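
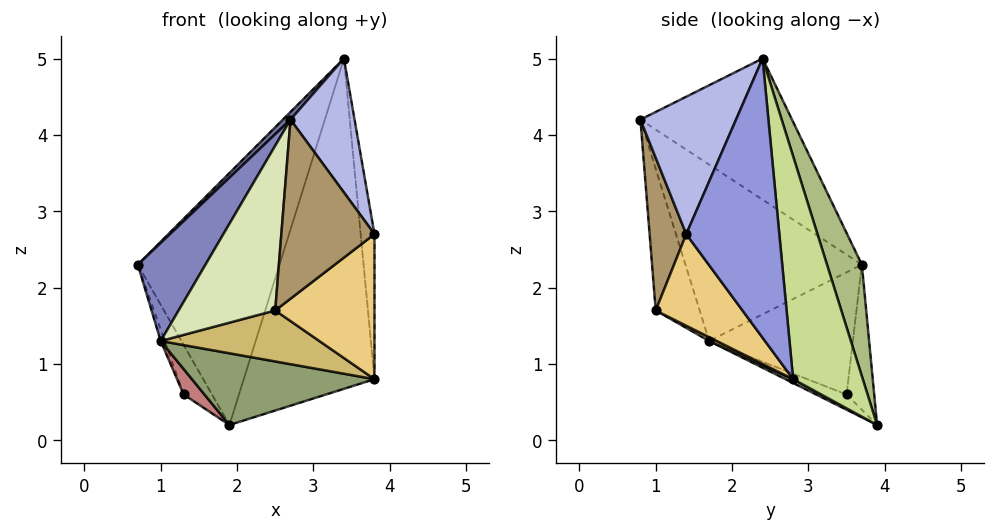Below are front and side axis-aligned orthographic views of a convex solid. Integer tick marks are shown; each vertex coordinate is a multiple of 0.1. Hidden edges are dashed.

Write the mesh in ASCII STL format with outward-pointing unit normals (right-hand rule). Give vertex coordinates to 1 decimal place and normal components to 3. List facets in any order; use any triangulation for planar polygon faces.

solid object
 facet normal -0.715 -0.036 0.698
  outer loop
   vertex 3.4 2.4 5.0
   vertex 0.7 3.7 2.3
   vertex 2.7 0.8 4.2
  endloop
 endfacet
 facet normal -0.856 -0.328 0.400
  outer loop
   vertex 1.0 1.7 1.3
   vertex 2.7 0.8 4.2
   vertex 0.7 3.7 2.3
  endloop
 endfacet
 facet normal 0.983 0.146 0.108
  outer loop
   vertex 3.8 1.4 2.7
   vertex 3.8 2.8 0.8
   vertex 3.4 2.4 5.0
  endloop
 endfacet
 facet normal 0.775 -0.519 0.361
  outer loop
   vertex 3.8 1.4 2.7
   vertex 3.4 2.4 5.0
   vertex 2.7 0.8 4.2
  endloop
 endfacet
 facet normal 0.019 -0.453 -0.891
  outer loop
   vertex 1.9 3.9 0.2
   vertex 3.8 2.8 0.8
   vertex 1.0 1.7 1.3
  endloop
 endfacet
 facet normal 0.233 0.947 0.223
  outer loop
   vertex 1.9 3.9 0.2
   vertex 0.7 3.7 2.3
   vertex 3.4 2.4 5.0
  endloop
 endfacet
 facet normal 0.466 0.875 0.128
  outer loop
   vertex 1.9 3.9 0.2
   vertex 3.4 2.4 5.0
   vertex 3.8 2.8 0.8
  endloop
 endfacet
 facet normal -0.414 -0.909 -0.040
  outer loop
   vertex 2.5 1.0 1.7
   vertex 2.7 0.8 4.2
   vertex 1.0 1.7 1.3
  endloop
 endfacet
 facet normal 0.364 -0.926 -0.103
  outer loop
   vertex 2.5 1.0 1.7
   vertex 3.8 1.4 2.7
   vertex 2.7 0.8 4.2
  endloop
 endfacet
 facet normal 0.022 -0.460 -0.888
  outer loop
   vertex 2.5 1.0 1.7
   vertex 1.0 1.7 1.3
   vertex 3.8 2.8 0.8
  endloop
 endfacet
 facet normal 0.576 -0.658 -0.485
  outer loop
   vertex 2.5 1.0 1.7
   vertex 3.8 2.8 0.8
   vertex 3.8 1.4 2.7
  endloop
 endfacet
 facet normal -0.942 0.026 -0.335
  outer loop
   vertex 1.3 3.5 0.6
   vertex 1.0 1.7 1.3
   vertex 0.7 3.7 2.3
  endloop
 endfacet
 facet normal -0.663 0.680 -0.314
  outer loop
   vertex 1.3 3.5 0.6
   vertex 0.7 3.7 2.3
   vertex 1.9 3.9 0.2
  endloop
 endfacet
 facet normal -0.401 -0.273 -0.874
  outer loop
   vertex 1.3 3.5 0.6
   vertex 1.9 3.9 0.2
   vertex 1.0 1.7 1.3
  endloop
 endfacet
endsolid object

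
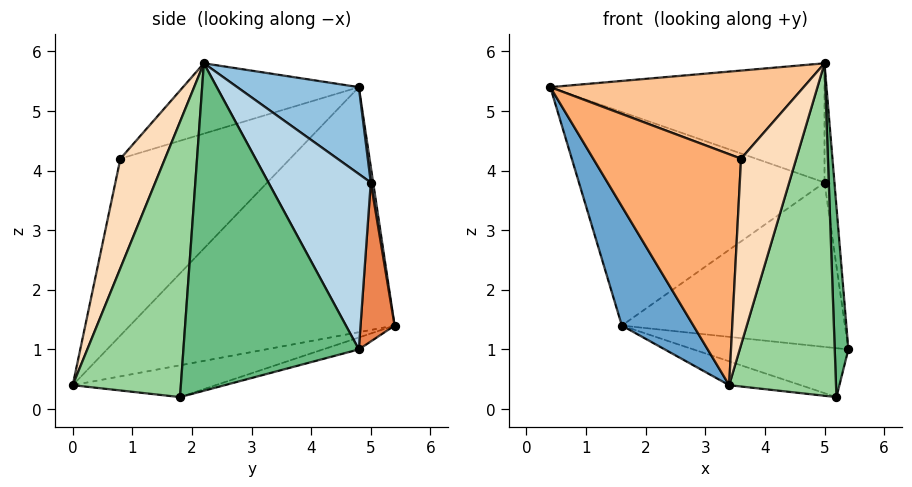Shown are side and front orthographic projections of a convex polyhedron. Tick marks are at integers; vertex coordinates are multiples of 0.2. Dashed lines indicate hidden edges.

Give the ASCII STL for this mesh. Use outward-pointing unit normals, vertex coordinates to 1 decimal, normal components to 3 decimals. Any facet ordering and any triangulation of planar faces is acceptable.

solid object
 facet normal -0.917 -0.248 -0.312
  outer loop
   vertex 1.6 5.4 1.4
   vertex 3.4 0.0 0.4
   vertex 0.4 4.8 5.4
  endloop
 endfacet
 facet normal 0.250 0.563 0.788
  outer loop
   vertex 5.0 5.0 3.8
   vertex 0.4 4.8 5.4
   vertex 5.0 2.2 5.8
  endloop
 endfacet
 facet normal 0.986 0.096 0.134
  outer loop
   vertex 5.0 5.0 3.8
   vertex 5.0 2.2 5.8
   vertex 5.4 4.8 1.0
  endloop
 endfacet
 facet normal 0.010 0.988 0.151
  outer loop
   vertex 5.0 5.0 3.8
   vertex 1.6 5.4 1.4
   vertex 0.4 4.8 5.4
  endloop
 endfacet
 facet normal 0.151 0.987 -0.049
  outer loop
   vertex 5.0 5.0 3.8
   vertex 5.4 4.8 1.0
   vertex 1.6 5.4 1.4
  endloop
 endfacet
 facet normal -0.742 -0.647 0.175
  outer loop
   vertex 3.6 0.8 4.2
   vertex 0.4 4.8 5.4
   vertex 3.4 0.0 0.4
  endloop
 endfacet
 facet normal -0.362 -0.521 0.773
  outer loop
   vertex 3.6 0.8 4.2
   vertex 5.0 2.2 5.8
   vertex 0.4 4.8 5.4
  endloop
 endfacet
 facet normal 0.623 -0.771 0.130
  outer loop
   vertex 3.6 0.8 4.2
   vertex 3.4 0.0 0.4
   vertex 5.0 2.2 5.8
  endloop
 endfacet
 facet normal 0.996 -0.077 0.041
  outer loop
   vertex 5.2 1.8 0.2
   vertex 5.4 4.8 1.0
   vertex 5.0 2.2 5.8
  endloop
 endfacet
 facet normal 0.709 -0.701 0.075
  outer loop
   vertex 5.2 1.8 0.2
   vertex 5.0 2.2 5.8
   vertex 3.4 0.0 0.4
  endloop
 endfacet
 facet normal -0.060 0.261 -0.963
  outer loop
   vertex 5.2 1.8 0.2
   vertex 1.6 5.4 1.4
   vertex 5.4 4.8 1.0
  endloop
 endfacet
 facet normal -0.216 0.108 -0.970
  outer loop
   vertex 5.2 1.8 0.2
   vertex 3.4 0.0 0.4
   vertex 1.6 5.4 1.4
  endloop
 endfacet
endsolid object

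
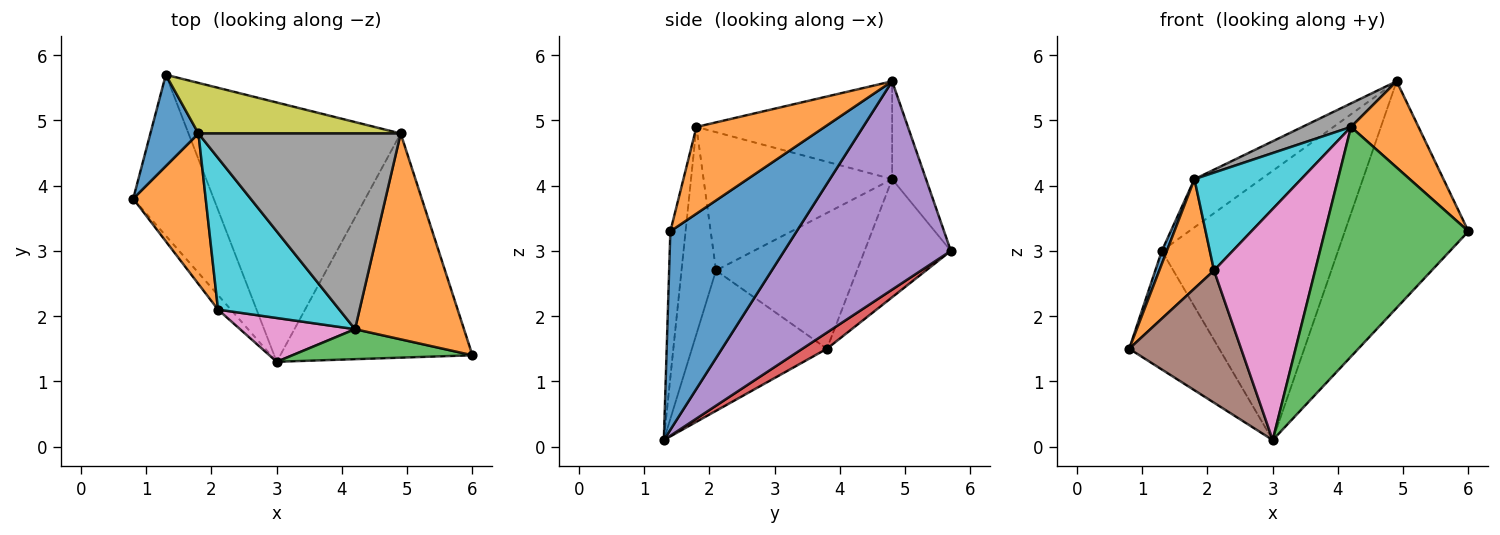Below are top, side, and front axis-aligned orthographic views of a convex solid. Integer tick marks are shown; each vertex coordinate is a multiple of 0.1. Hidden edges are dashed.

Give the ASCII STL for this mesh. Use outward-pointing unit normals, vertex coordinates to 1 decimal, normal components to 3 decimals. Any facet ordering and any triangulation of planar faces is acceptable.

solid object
 facet normal 0.588 0.575 -0.569
  outer loop
   vertex 3.0 1.3 0.1
   vertex 4.9 4.8 5.6
   vertex 6.0 1.4 3.3
  endloop
 endfacet
 facet normal 0.592 -0.312 0.744
  outer loop
   vertex 4.2 1.8 4.9
   vertex 6.0 1.4 3.3
   vertex 4.9 4.8 5.6
  endloop
 endfacet
 facet normal -0.105 -0.986 0.129
  outer loop
   vertex 4.2 1.8 4.9
   vertex 3.0 1.3 0.1
   vertex 6.0 1.4 3.3
  endloop
 endfacet
 facet normal 0.160 0.586 -0.795
  outer loop
   vertex 1.3 5.7 3.0
   vertex 3.0 1.3 0.1
   vertex 0.8 3.8 1.5
  endloop
 endfacet
 facet normal 0.563 0.595 -0.573
  outer loop
   vertex 1.3 5.7 3.0
   vertex 4.9 4.8 5.6
   vertex 3.0 1.3 0.1
  endloop
 endfacet
 facet normal -0.768 -0.637 -0.070
  outer loop
   vertex 2.1 2.1 2.7
   vertex 0.8 3.8 1.5
   vertex 3.0 1.3 0.1
  endloop
 endfacet
 facet normal -0.318 -0.932 0.177
  outer loop
   vertex 2.1 2.1 2.7
   vertex 3.0 1.3 0.1
   vertex 4.2 1.8 4.9
  endloop
 endfacet
 facet normal -0.433 -0.108 0.895
  outer loop
   vertex 1.8 4.8 4.1
   vertex 4.2 1.8 4.9
   vertex 4.9 4.8 5.6
  endloop
 endfacet
 facet normal -0.331 0.651 0.683
  outer loop
   vertex 1.8 4.8 4.1
   vertex 4.9 4.8 5.6
   vertex 1.3 5.7 3.0
  endloop
 endfacet
 facet normal -0.692 -0.392 0.607
  outer loop
   vertex 1.8 4.8 4.1
   vertex 2.1 2.1 2.7
   vertex 4.2 1.8 4.9
  endloop
 endfacet
 facet normal -0.925 -0.054 0.376
  outer loop
   vertex 1.8 4.8 4.1
   vertex 1.3 5.7 3.0
   vertex 0.8 3.8 1.5
  endloop
 endfacet
 facet normal -0.835 -0.324 0.446
  outer loop
   vertex 1.8 4.8 4.1
   vertex 0.8 3.8 1.5
   vertex 2.1 2.1 2.7
  endloop
 endfacet
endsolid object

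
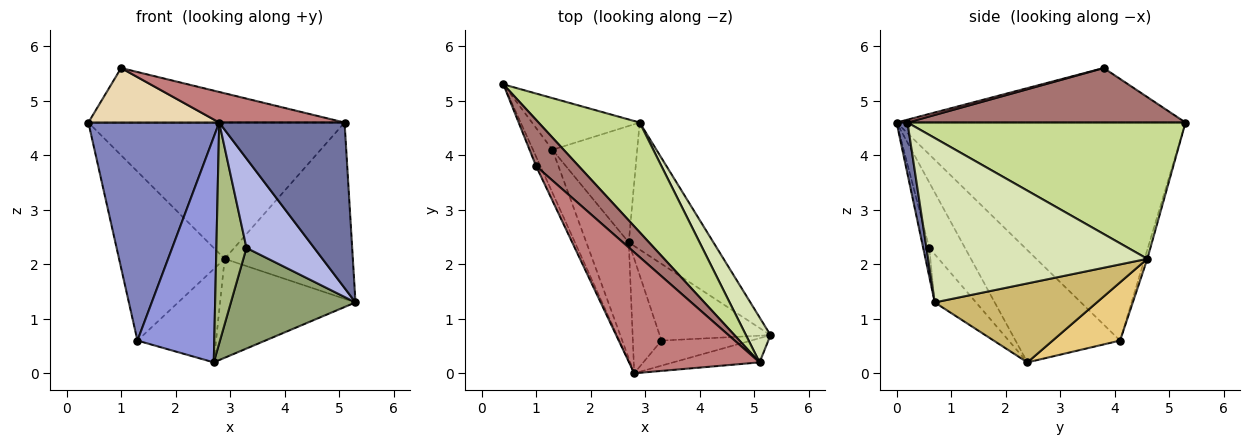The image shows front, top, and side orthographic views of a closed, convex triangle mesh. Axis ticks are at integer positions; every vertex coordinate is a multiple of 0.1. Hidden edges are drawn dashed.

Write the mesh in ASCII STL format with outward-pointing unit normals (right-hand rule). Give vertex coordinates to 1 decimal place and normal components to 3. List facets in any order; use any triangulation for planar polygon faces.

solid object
 facet normal 0.086 -0.986 -0.144
  outer loop
   vertex 5.1 0.2 4.6
   vertex 2.8 0.0 4.6
   vertex 5.3 0.7 1.3
  endloop
 endfacet
 facet normal -0.908 -0.411 -0.081
  outer loop
   vertex 1.3 4.1 0.6
   vertex 2.8 0.0 4.6
   vertex 0.4 5.3 4.6
  endloop
 endfacet
 facet normal -0.771 -0.566 -0.291
  outer loop
   vertex 1.3 4.1 0.6
   vertex 2.7 2.4 0.2
   vertex 2.8 0.0 4.6
  endloop
 endfacet
 facet normal -0.087 -0.959 -0.269
  outer loop
   vertex 3.3 0.6 2.3
   vertex 5.3 0.7 1.3
   vertex 2.8 0.0 4.6
  endloop
 endfacet
 facet normal -0.255 -0.769 -0.586
  outer loop
   vertex 3.3 0.6 2.3
   vertex 2.7 2.4 0.2
   vertex 5.3 0.7 1.3
  endloop
 endfacet
 facet normal -0.725 -0.612 -0.317
  outer loop
   vertex 3.3 0.6 2.3
   vertex 2.8 0.0 4.6
   vertex 2.7 2.4 0.2
  endloop
 endfacet
 facet normal 0.646 0.595 0.479
  outer loop
   vertex 2.9 4.6 2.1
   vertex 0.4 5.3 4.6
   vertex 5.1 0.2 4.6
  endloop
 endfacet
 facet normal 0.856 0.501 0.128
  outer loop
   vertex 2.9 4.6 2.1
   vertex 5.1 0.2 4.6
   vertex 5.3 0.7 1.3
  endloop
 endfacet
 facet normal -0.025 0.956 -0.292
  outer loop
   vertex 2.9 4.6 2.1
   vertex 1.3 4.1 0.6
   vertex 0.4 5.3 4.6
  endloop
 endfacet
 facet normal 0.593 0.495 -0.636
  outer loop
   vertex 2.9 4.6 2.1
   vertex 5.3 0.7 1.3
   vertex 2.7 2.4 0.2
  endloop
 endfacet
 facet normal 0.473 0.551 -0.688
  outer loop
   vertex 2.9 4.6 2.1
   vertex 2.7 2.4 0.2
   vertex 1.3 4.1 0.6
  endloop
 endfacet
 facet normal -0.909 -0.411 -0.072
  outer loop
   vertex 1.0 3.8 5.6
   vertex 0.4 5.3 4.6
   vertex 2.8 0.0 4.6
  endloop
 endfacet
 facet normal 0.637 0.587 0.499
  outer loop
   vertex 1.0 3.8 5.6
   vertex 5.1 0.2 4.6
   vertex 0.4 5.3 4.6
  endloop
 endfacet
 facet normal 0.021 -0.245 0.969
  outer loop
   vertex 1.0 3.8 5.6
   vertex 2.8 0.0 4.6
   vertex 5.1 0.2 4.6
  endloop
 endfacet
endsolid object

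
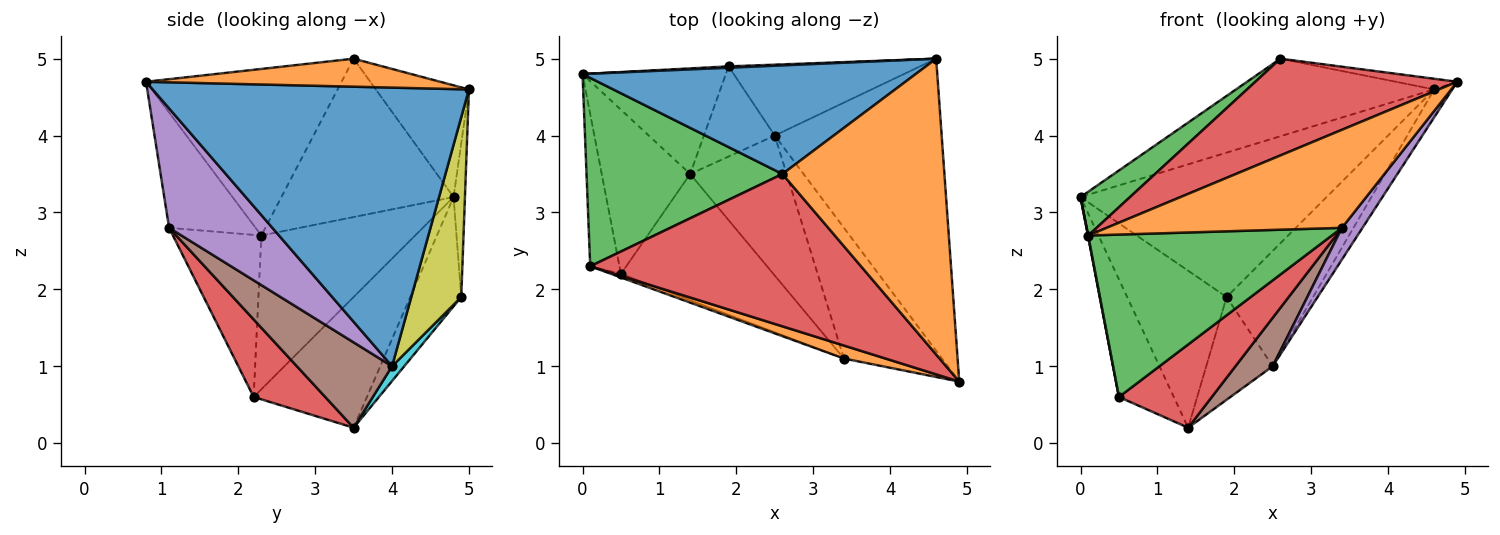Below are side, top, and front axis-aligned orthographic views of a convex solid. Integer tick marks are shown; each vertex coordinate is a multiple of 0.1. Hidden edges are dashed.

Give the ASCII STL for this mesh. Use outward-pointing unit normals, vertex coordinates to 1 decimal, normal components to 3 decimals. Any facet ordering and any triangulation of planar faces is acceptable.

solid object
 facet normal -0.263 0.560 0.785
  outer loop
   vertex 2.6 3.5 5.0
   vertex 4.6 5.0 4.6
   vertex 0.0 4.8 3.2
  endloop
 endfacet
 facet normal 0.170 0.036 0.985
  outer loop
   vertex 2.6 3.5 5.0
   vertex 4.9 0.8 4.7
   vertex 4.6 5.0 4.6
  endloop
 endfacet
 facet normal -0.619 -0.178 0.765
  outer loop
   vertex 2.6 3.5 5.0
   vertex 0.0 4.8 3.2
   vertex 0.1 2.3 2.7
  endloop
 endfacet
 facet normal -0.461 -0.476 0.749
  outer loop
   vertex 2.6 3.5 5.0
   vertex 0.1 2.3 2.7
   vertex 4.9 0.8 4.7
  endloop
 endfacet
 facet normal -0.046 0.999 0.009
  outer loop
   vertex 1.9 4.9 1.9
   vertex 0.0 4.8 3.2
   vertex 4.6 5.0 4.6
  endloop
 endfacet
 facet normal -0.392 0.763 -0.514
  outer loop
   vertex 1.9 4.9 1.9
   vertex 1.4 3.5 0.2
   vertex 0.0 4.8 3.2
  endloop
 endfacet
 facet normal -0.769 0.372 -0.520
  outer loop
   vertex 0.5 2.2 0.6
   vertex 0.0 4.8 3.2
   vertex 1.4 3.5 0.2
  endloop
 endfacet
 facet normal -0.982 -0.002 -0.187
  outer loop
   vertex 0.5 2.2 0.6
   vertex 0.1 2.3 2.7
   vertex 0.0 4.8 3.2
  endloop
 endfacet
 facet normal 0.442 0.764 -0.470
  outer loop
   vertex 2.5 4.0 1.0
   vertex 1.9 4.9 1.9
   vertex 4.6 5.0 4.6
  endloop
 endfacet
 facet normal 0.137 0.745 -0.653
  outer loop
   vertex 2.5 4.0 1.0
   vertex 1.4 3.5 0.2
   vertex 1.9 4.9 1.9
  endloop
 endfacet
 facet normal 0.857 0.049 -0.513
  outer loop
   vertex 2.5 4.0 1.0
   vertex 4.6 5.0 4.6
   vertex 4.9 0.8 4.7
  endloop
 endfacet
 facet normal -0.342 -0.931 0.123
  outer loop
   vertex 3.4 1.1 2.8
   vertex 4.9 0.8 4.7
   vertex 0.1 2.3 2.7
  endloop
 endfacet
 facet normal -0.341 -0.940 -0.020
  outer loop
   vertex 3.4 1.1 2.8
   vertex 0.1 2.3 2.7
   vertex 0.5 2.2 0.6
  endloop
 endfacet
 facet normal 0.391 -0.507 -0.768
  outer loop
   vertex 3.4 1.1 2.8
   vertex 0.5 2.2 0.6
   vertex 1.4 3.5 0.2
  endloop
 endfacet
 facet normal 0.764 -0.152 -0.627
  outer loop
   vertex 3.4 1.1 2.8
   vertex 2.5 4.0 1.0
   vertex 4.9 0.8 4.7
  endloop
 endfacet
 facet normal 0.641 -0.251 -0.725
  outer loop
   vertex 3.4 1.1 2.8
   vertex 1.4 3.5 0.2
   vertex 2.5 4.0 1.0
  endloop
 endfacet
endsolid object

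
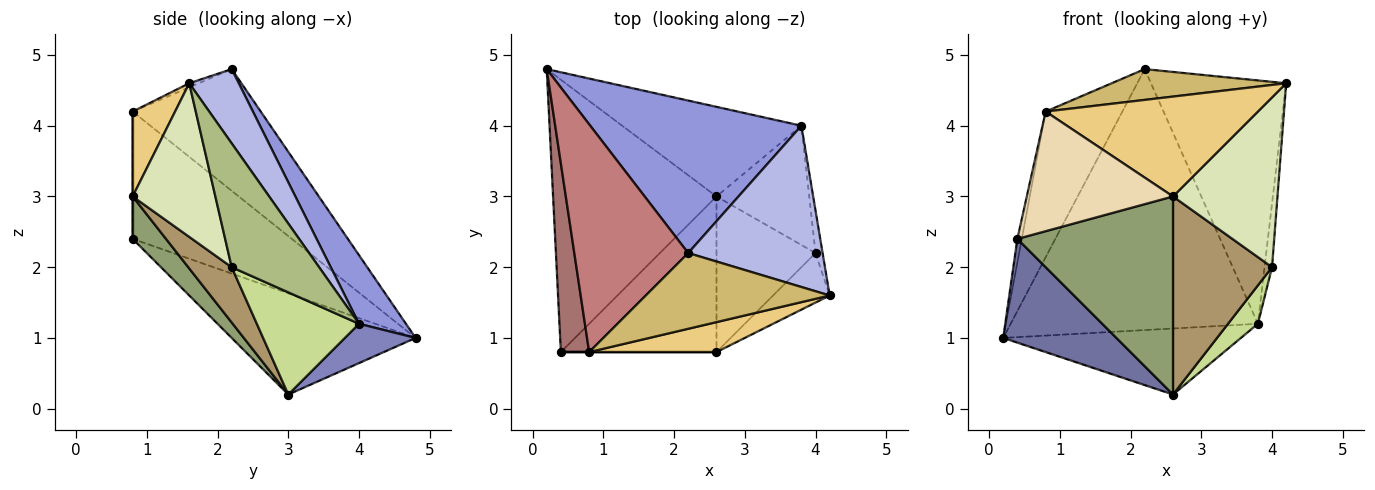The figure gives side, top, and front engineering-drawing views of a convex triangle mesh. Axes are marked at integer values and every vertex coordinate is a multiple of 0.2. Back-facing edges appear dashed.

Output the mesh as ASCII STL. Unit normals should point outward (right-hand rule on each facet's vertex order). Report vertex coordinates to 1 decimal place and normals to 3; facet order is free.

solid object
 facet normal -0.501 -0.308 -0.809
  outer loop
   vertex 2.6 3.0 0.2
   vertex 0.4 0.8 2.4
   vertex 0.2 4.8 1.0
  endloop
 endfacet
 facet normal 0.174 0.584 -0.793
  outer loop
   vertex 3.8 4.0 1.2
   vertex 2.6 3.0 0.2
   vertex 0.2 4.8 1.0
  endloop
 endfacet
 facet normal 0.162 0.852 0.498
  outer loop
   vertex 2.2 2.2 4.8
   vertex 3.8 4.0 1.2
   vertex 0.2 4.8 1.0
  endloop
 endfacet
 facet normal 0.292 0.797 0.528
  outer loop
   vertex 2.2 2.2 4.8
   vertex 4.2 1.6 4.6
   vertex 3.8 4.0 1.2
  endloop
 endfacet
 facet normal 0.166 -0.775 -0.609
  outer loop
   vertex 2.6 0.8 3.0
   vertex 0.4 0.8 2.4
   vertex 2.6 3.0 0.2
  endloop
 endfacet
 facet normal 0.995 0.085 -0.057
  outer loop
   vertex 4.0 2.2 2.0
   vertex 3.8 4.0 1.2
   vertex 4.2 1.6 4.6
  endloop
 endfacet
 facet normal 0.724 -0.212 -0.657
  outer loop
   vertex 4.0 2.2 2.0
   vertex 2.6 3.0 0.2
   vertex 3.8 4.0 1.2
  endloop
 endfacet
 facet normal 0.605 -0.764 -0.223
  outer loop
   vertex 4.0 2.2 2.0
   vertex 4.2 1.6 4.6
   vertex 2.6 0.8 3.0
  endloop
 endfacet
 facet normal 0.326 -0.743 -0.584
  outer loop
   vertex 4.0 2.2 2.0
   vertex 2.6 0.8 3.0
   vertex 2.6 3.0 0.2
  endloop
 endfacet
 facet normal -0.020 -0.377 0.926
  outer loop
   vertex 0.8 0.8 4.2
   vertex 4.2 1.6 4.6
   vertex 2.2 2.2 4.8
  endloop
 endfacet
 facet normal 0.188 -0.941 0.282
  outer loop
   vertex 0.8 0.8 4.2
   vertex 2.6 0.8 3.0
   vertex 4.2 1.6 4.6
  endloop
 endfacet
 facet normal 0.000 -1.000 0.000
  outer loop
   vertex 0.8 0.8 4.2
   vertex 0.4 0.8 2.4
   vertex 2.6 0.8 3.0
  endloop
 endfacet
 facet normal -0.976 0.027 0.217
  outer loop
   vertex 0.8 0.8 4.2
   vertex 0.2 4.8 1.0
   vertex 0.4 0.8 2.4
  endloop
 endfacet
 facet normal -0.669 0.401 0.626
  outer loop
   vertex 0.8 0.8 4.2
   vertex 2.2 2.2 4.8
   vertex 0.2 4.8 1.0
  endloop
 endfacet
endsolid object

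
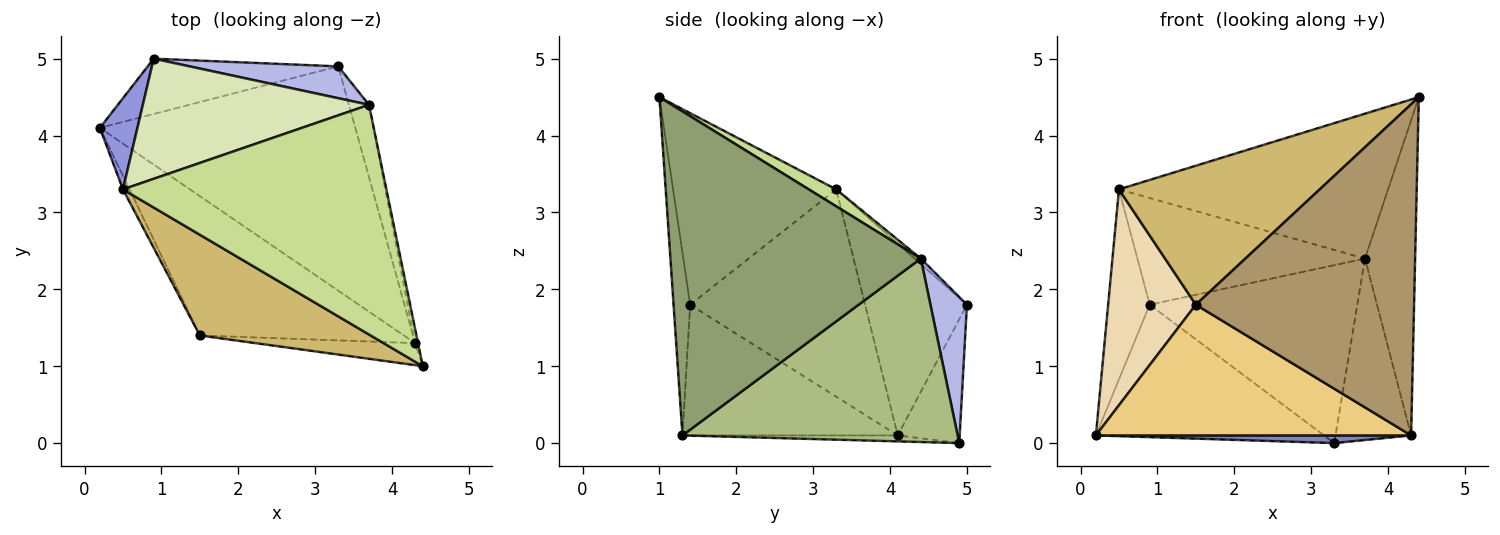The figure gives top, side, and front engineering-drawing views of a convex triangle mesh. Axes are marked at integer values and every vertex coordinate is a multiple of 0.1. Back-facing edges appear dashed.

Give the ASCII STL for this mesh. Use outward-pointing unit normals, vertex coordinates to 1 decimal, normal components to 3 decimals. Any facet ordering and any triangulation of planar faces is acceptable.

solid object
 facet normal -0.243 0.895 -0.374
  outer loop
   vertex 0.9 5.0 1.8
   vertex 3.3 4.9 0.0
   vertex 0.2 4.1 0.1
  endloop
 endfacet
 facet normal -0.023 -0.034 -0.999
  outer loop
   vertex 4.3 1.3 0.1
   vertex 0.2 4.1 0.1
   vertex 3.3 4.9 0.0
  endloop
 endfacet
 facet normal -0.911 0.372 0.178
  outer loop
   vertex 0.5 3.3 3.3
   vertex 0.9 5.0 1.8
   vertex 0.2 4.1 0.1
  endloop
 endfacet
 facet normal 0.171 0.970 0.174
  outer loop
   vertex 3.7 4.4 2.4
   vertex 3.3 4.9 0.0
   vertex 0.9 5.0 1.8
  endloop
 endfacet
 facet normal 0.980 0.196 -0.009
  outer loop
   vertex 3.7 4.4 2.4
   vertex 4.4 1.0 4.5
   vertex 4.3 1.3 0.1
  endloop
 endfacet
 facet normal 0.959 0.263 -0.105
  outer loop
   vertex 3.7 4.4 2.4
   vertex 4.3 1.3 0.1
   vertex 3.3 4.9 0.0
  endloop
 endfacet
 facet normal 0.054 0.533 0.844
  outer loop
   vertex 3.7 4.4 2.4
   vertex 0.5 3.3 3.3
   vertex 4.4 1.0 4.5
  endloop
 endfacet
 facet normal -0.018 0.664 0.748
  outer loop
   vertex 3.7 4.4 2.4
   vertex 0.9 5.0 1.8
   vertex 0.5 3.3 3.3
  endloop
 endfacet
 facet normal -0.076 -0.995 -0.066
  outer loop
   vertex 1.5 1.4 1.8
   vertex 4.3 1.3 0.1
   vertex 4.4 1.0 4.5
  endloop
 endfacet
 facet normal -0.550 -0.676 0.490
  outer loop
   vertex 1.5 1.4 1.8
   vertex 4.4 1.0 4.5
   vertex 0.5 3.3 3.3
  endloop
 endfacet
 facet normal -0.423 -0.620 -0.661
  outer loop
   vertex 1.5 1.4 1.8
   vertex 0.2 4.1 0.1
   vertex 4.3 1.3 0.1
  endloop
 endfacet
 facet normal -0.894 -0.448 -0.028
  outer loop
   vertex 1.5 1.4 1.8
   vertex 0.5 3.3 3.3
   vertex 0.2 4.1 0.1
  endloop
 endfacet
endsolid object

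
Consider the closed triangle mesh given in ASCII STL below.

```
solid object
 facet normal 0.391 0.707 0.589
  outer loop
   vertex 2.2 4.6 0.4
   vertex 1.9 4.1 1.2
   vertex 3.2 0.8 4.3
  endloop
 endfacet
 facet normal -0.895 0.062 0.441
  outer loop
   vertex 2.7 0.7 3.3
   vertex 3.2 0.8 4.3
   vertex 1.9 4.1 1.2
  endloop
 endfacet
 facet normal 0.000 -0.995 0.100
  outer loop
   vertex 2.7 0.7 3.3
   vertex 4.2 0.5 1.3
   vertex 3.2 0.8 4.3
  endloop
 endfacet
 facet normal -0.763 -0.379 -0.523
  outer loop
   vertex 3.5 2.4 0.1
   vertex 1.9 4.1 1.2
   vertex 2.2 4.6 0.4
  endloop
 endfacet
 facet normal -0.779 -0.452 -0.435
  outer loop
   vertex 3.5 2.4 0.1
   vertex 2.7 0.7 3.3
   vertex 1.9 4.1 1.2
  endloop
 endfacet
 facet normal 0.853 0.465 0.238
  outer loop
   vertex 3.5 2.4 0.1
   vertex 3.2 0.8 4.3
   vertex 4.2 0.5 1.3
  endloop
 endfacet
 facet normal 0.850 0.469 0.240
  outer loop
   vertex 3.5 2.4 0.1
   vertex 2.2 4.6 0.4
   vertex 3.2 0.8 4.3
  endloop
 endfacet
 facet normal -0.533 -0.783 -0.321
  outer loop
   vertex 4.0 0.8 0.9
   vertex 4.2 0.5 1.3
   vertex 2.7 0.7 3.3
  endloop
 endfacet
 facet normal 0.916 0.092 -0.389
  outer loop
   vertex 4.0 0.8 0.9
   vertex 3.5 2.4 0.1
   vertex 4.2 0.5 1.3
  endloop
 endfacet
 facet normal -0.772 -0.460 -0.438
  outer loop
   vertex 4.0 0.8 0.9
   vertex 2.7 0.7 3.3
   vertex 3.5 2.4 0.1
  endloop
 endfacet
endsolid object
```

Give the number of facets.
10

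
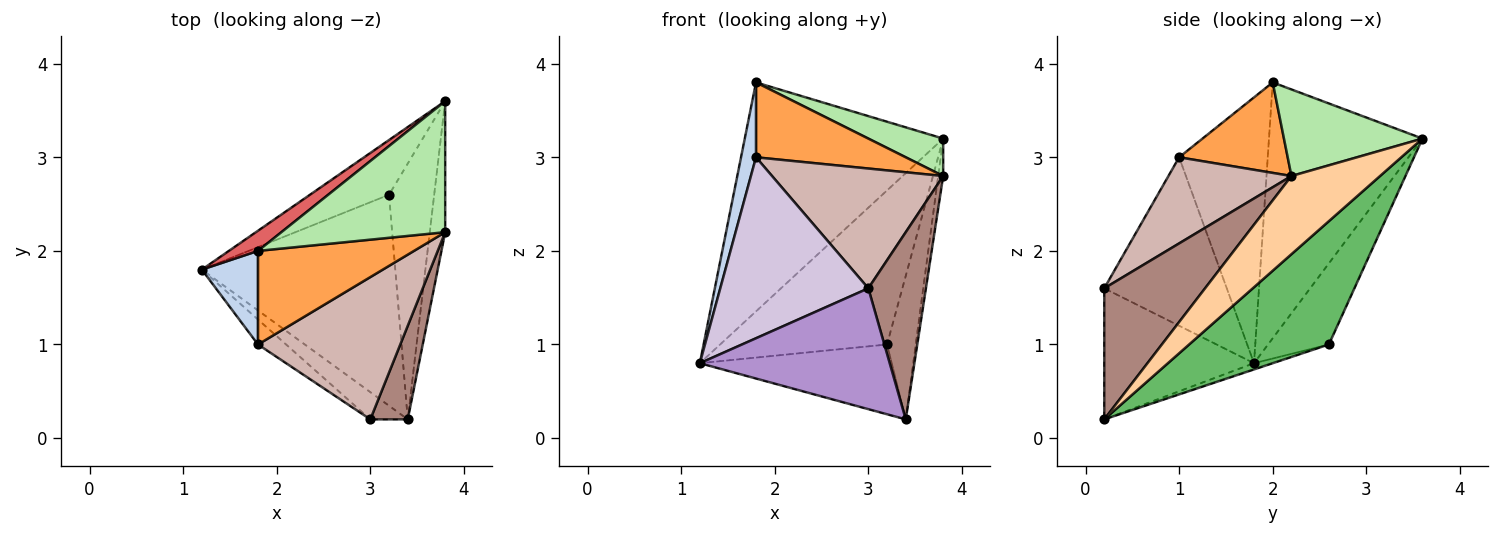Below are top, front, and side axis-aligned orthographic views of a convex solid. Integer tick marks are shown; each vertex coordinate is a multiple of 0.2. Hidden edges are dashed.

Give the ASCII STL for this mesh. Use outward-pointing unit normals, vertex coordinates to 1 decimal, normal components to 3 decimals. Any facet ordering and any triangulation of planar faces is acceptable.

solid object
 facet normal -0.031 0.314 -0.949
  outer loop
   vertex 3.2 2.6 1.0
   vertex 3.4 0.2 0.2
   vertex 1.2 1.8 0.8
  endloop
 endfacet
 facet normal -0.965 -0.163 0.204
  outer loop
   vertex 1.8 1.0 3.0
   vertex 1.8 2.0 3.8
   vertex 1.2 1.8 0.8
  endloop
 endfacet
 facet normal 0.413 -0.569 0.711
  outer loop
   vertex 1.8 1.0 3.0
   vertex 3.8 2.2 2.8
   vertex 1.8 2.0 3.8
  endloop
 endfacet
 facet normal 0.980 0.055 -0.193
  outer loop
   vertex 3.8 3.6 3.2
   vertex 3.8 2.2 2.8
   vertex 3.4 0.2 0.2
  endloop
 endfacet
 facet normal 0.922 0.189 -0.338
  outer loop
   vertex 3.8 3.6 3.2
   vertex 3.4 0.2 0.2
   vertex 3.2 2.6 1.0
  endloop
 endfacet
 facet normal 0.453 -0.245 0.857
  outer loop
   vertex 3.8 3.6 3.2
   vertex 1.8 2.0 3.8
   vertex 3.8 2.2 2.8
  endloop
 endfacet
 facet normal -0.610 0.789 0.069
  outer loop
   vertex 3.8 3.6 3.2
   vertex 1.2 1.8 0.8
   vertex 1.8 2.0 3.8
  endloop
 endfacet
 facet normal -0.325 0.891 -0.317
  outer loop
   vertex 3.8 3.6 3.2
   vertex 3.2 2.6 1.0
   vertex 1.2 1.8 0.8
  endloop
 endfacet
 facet normal -0.610 -0.773 -0.174
  outer loop
   vertex 3.0 0.2 1.6
   vertex 1.2 1.8 0.8
   vertex 3.4 0.2 0.2
  endloop
 endfacet
 facet normal -0.634 -0.766 -0.106
  outer loop
   vertex 3.0 0.2 1.6
   vertex 1.8 1.0 3.0
   vertex 1.2 1.8 0.8
  endloop
 endfacet
 facet normal 0.843 -0.482 0.241
  outer loop
   vertex 3.0 0.2 1.6
   vertex 3.4 0.2 0.2
   vertex 3.8 2.2 2.8
  endloop
 endfacet
 facet normal 0.420 -0.585 0.694
  outer loop
   vertex 3.0 0.2 1.6
   vertex 3.8 2.2 2.8
   vertex 1.8 1.0 3.0
  endloop
 endfacet
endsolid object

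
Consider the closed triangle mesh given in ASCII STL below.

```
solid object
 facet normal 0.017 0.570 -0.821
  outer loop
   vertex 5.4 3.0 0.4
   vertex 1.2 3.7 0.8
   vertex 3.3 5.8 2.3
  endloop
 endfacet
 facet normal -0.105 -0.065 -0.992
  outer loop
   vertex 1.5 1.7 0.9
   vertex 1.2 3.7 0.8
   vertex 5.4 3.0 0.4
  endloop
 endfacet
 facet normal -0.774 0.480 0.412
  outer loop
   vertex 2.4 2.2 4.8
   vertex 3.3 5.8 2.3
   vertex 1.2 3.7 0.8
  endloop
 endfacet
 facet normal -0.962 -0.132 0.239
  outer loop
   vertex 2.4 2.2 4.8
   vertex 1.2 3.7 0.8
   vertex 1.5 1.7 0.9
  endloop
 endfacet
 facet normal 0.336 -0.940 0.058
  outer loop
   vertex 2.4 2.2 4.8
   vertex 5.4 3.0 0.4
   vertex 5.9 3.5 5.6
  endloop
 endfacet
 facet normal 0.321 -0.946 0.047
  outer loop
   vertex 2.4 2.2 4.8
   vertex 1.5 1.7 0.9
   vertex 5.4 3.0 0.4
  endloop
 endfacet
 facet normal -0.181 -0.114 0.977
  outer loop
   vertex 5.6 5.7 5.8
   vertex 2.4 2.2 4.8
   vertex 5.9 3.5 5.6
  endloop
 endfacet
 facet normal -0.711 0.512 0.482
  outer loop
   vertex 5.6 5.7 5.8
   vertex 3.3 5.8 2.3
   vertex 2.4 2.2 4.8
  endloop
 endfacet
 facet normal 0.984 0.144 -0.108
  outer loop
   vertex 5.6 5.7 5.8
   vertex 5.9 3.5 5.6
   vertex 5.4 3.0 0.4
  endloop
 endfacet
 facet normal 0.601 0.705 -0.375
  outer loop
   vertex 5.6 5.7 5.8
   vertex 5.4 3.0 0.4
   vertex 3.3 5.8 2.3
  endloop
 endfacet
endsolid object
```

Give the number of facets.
10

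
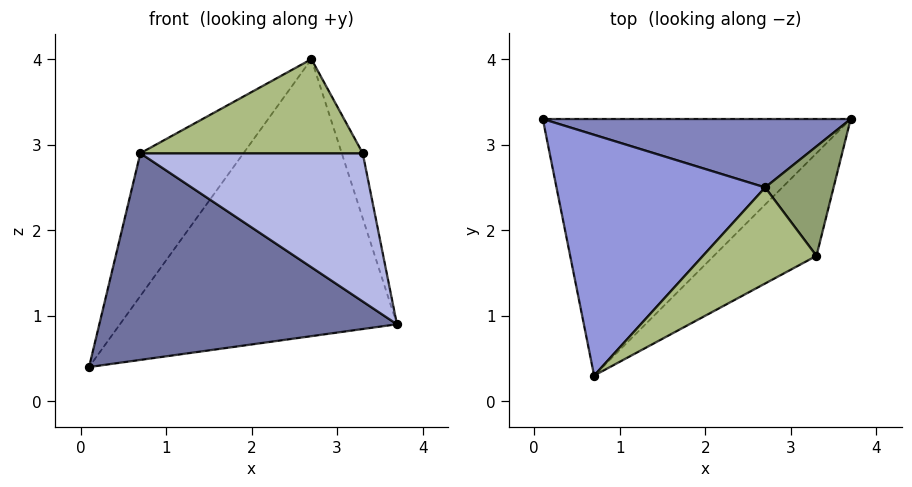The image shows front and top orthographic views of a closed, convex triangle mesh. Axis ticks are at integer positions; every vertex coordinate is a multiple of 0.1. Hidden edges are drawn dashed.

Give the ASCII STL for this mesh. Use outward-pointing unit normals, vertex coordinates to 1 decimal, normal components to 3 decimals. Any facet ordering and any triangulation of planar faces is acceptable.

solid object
 facet normal 0.108 -0.624 -0.774
  outer loop
   vertex 0.7 0.3 2.9
   vertex 0.1 3.3 0.4
   vertex 3.7 3.3 0.9
  endloop
 endfacet
 facet normal -0.033 0.970 0.240
  outer loop
   vertex 2.7 2.5 4.0
   vertex 3.7 3.3 0.9
   vertex 0.1 3.3 0.4
  endloop
 endfacet
 facet normal -0.719 0.355 0.598
  outer loop
   vertex 2.7 2.5 4.0
   vertex 0.1 3.3 0.4
   vertex 0.7 0.3 2.9
  endloop
 endfacet
 facet normal 0.405 -0.752 -0.520
  outer loop
   vertex 3.3 1.7 2.9
   vertex 0.7 0.3 2.9
   vertex 3.7 3.3 0.9
  endloop
 endfacet
 facet normal 0.914 0.207 0.348
  outer loop
   vertex 3.3 1.7 2.9
   vertex 3.7 3.3 0.9
   vertex 2.7 2.5 4.0
  endloop
 endfacet
 facet normal 0.353 -0.655 0.669
  outer loop
   vertex 3.3 1.7 2.9
   vertex 2.7 2.5 4.0
   vertex 0.7 0.3 2.9
  endloop
 endfacet
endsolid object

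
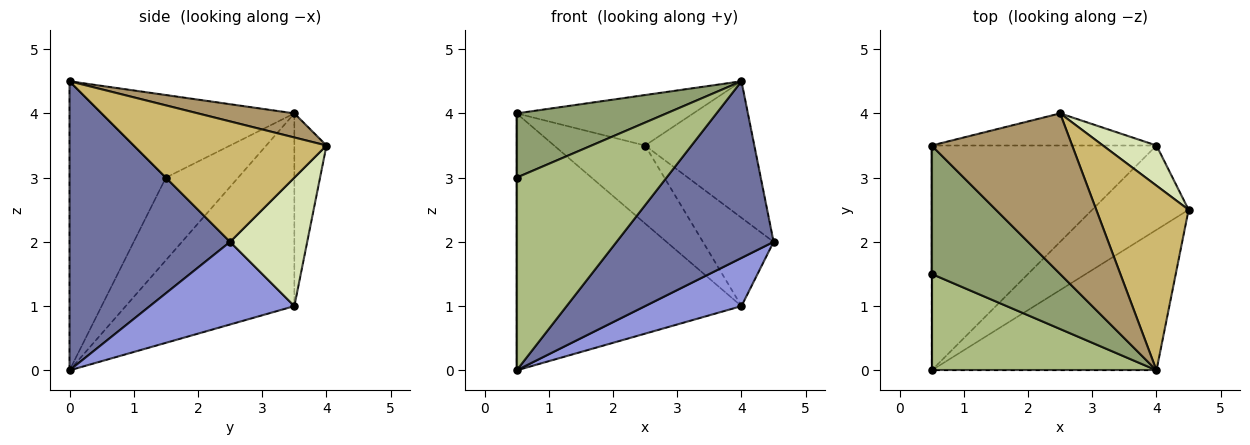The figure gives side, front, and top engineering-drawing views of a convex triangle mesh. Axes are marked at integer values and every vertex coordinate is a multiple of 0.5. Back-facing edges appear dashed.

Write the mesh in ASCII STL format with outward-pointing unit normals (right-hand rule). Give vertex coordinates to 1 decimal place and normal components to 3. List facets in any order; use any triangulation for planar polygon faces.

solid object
 facet normal 0.625 -0.611 -0.486
  outer loop
   vertex 4.0 0.0 4.5
   vertex 0.5 0.0 0.0
   vertex 4.5 2.5 2.0
  endloop
 endfacet
 facet normal -0.492 0.655 -0.573
  outer loop
   vertex 4.0 3.5 1.0
   vertex 0.5 0.0 0.0
   vertex 0.5 3.5 4.0
  endloop
 endfacet
 facet normal 0.597 -0.398 -0.697
  outer loop
   vertex 4.0 3.5 1.0
   vertex 4.5 2.5 2.0
   vertex 0.5 0.0 0.0
  endloop
 endfacet
 facet normal -1.000 0.000 0.000
  outer loop
   vertex 0.5 1.5 3.0
   vertex 0.5 3.5 4.0
   vertex 0.5 0.0 0.0
  endloop
 endfacet
 facet normal -0.498 -0.388 0.775
  outer loop
   vertex 0.5 1.5 3.0
   vertex 4.0 0.0 4.5
   vertex 0.5 3.5 4.0
  endloop
 endfacet
 facet normal -0.498 -0.775 0.388
  outer loop
   vertex 0.5 1.5 3.0
   vertex 0.5 0.0 0.0
   vertex 4.0 0.0 4.5
  endloop
 endfacet
 facet normal -0.310 0.879 -0.362
  outer loop
   vertex 2.5 4.0 3.5
   vertex 4.0 3.5 1.0
   vertex 0.5 3.5 4.0
  endloop
 endfacet
 facet normal 0.705 0.646 0.294
  outer loop
   vertex 2.5 4.0 3.5
   vertex 4.5 2.5 2.0
   vertex 4.0 3.5 1.0
  endloop
 endfacet
 facet normal 0.161 0.296 0.941
  outer loop
   vertex 2.5 4.0 3.5
   vertex 0.5 3.5 4.0
   vertex 4.0 0.0 4.5
  endloop
 endfacet
 facet normal 0.724 0.410 0.555
  outer loop
   vertex 2.5 4.0 3.5
   vertex 4.0 0.0 4.5
   vertex 4.5 2.5 2.0
  endloop
 endfacet
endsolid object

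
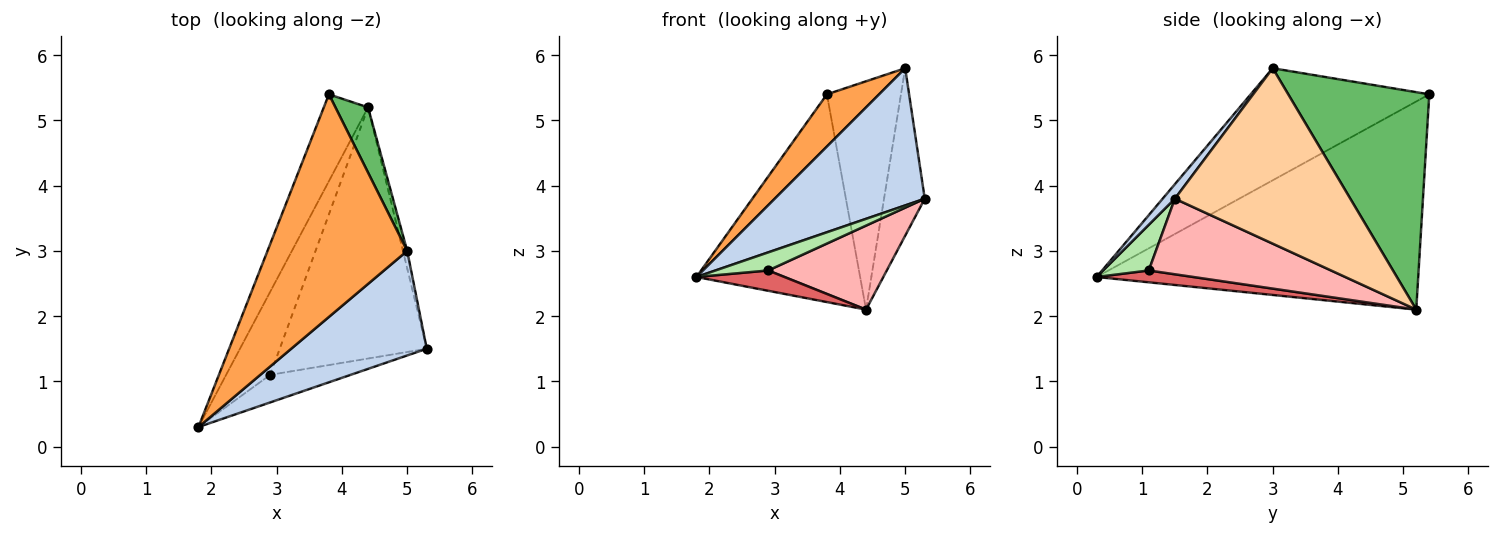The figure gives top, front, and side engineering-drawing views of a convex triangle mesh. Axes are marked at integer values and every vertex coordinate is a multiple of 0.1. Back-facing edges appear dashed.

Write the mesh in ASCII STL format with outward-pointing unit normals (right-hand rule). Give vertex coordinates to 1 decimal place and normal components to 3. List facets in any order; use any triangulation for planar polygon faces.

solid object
 facet normal -0.876 0.446 -0.186
  outer loop
   vertex 4.4 5.2 2.1
   vertex 1.8 0.3 2.6
   vertex 3.8 5.4 5.4
  endloop
 endfacet
 facet normal 0.065 -0.794 0.605
  outer loop
   vertex 5.0 3.0 5.8
   vertex 1.8 0.3 2.6
   vertex 5.3 1.5 3.8
  endloop
 endfacet
 facet normal -0.616 -0.180 0.767
  outer loop
   vertex 5.0 3.0 5.8
   vertex 3.8 5.4 5.4
   vertex 1.8 0.3 2.6
  endloop
 endfacet
 facet normal 0.974 0.226 -0.023
  outer loop
   vertex 5.0 3.0 5.8
   vertex 5.3 1.5 3.8
   vertex 4.4 5.2 2.1
  endloop
 endfacet
 facet normal 0.878 0.461 0.132
  outer loop
   vertex 5.0 3.0 5.8
   vertex 4.4 5.2 2.1
   vertex 3.8 5.4 5.4
  endloop
 endfacet
 facet normal 0.429 -0.495 -0.756
  outer loop
   vertex 2.9 1.1 2.7
   vertex 5.3 1.5 3.8
   vertex 1.8 0.3 2.6
  endloop
 endfacet
 facet normal 0.253 -0.230 -0.940
  outer loop
   vertex 2.9 1.1 2.7
   vertex 1.8 0.3 2.6
   vertex 4.4 5.2 2.1
  endloop
 endfacet
 facet normal 0.438 -0.285 -0.852
  outer loop
   vertex 2.9 1.1 2.7
   vertex 4.4 5.2 2.1
   vertex 5.3 1.5 3.8
  endloop
 endfacet
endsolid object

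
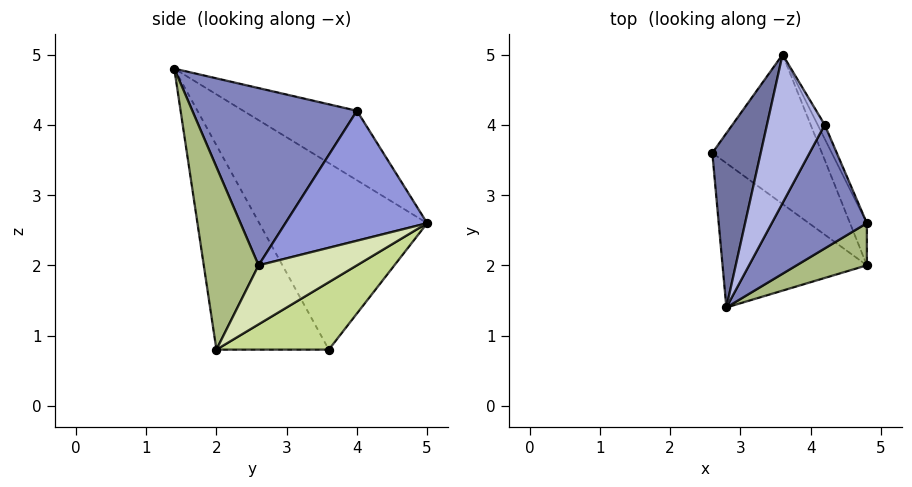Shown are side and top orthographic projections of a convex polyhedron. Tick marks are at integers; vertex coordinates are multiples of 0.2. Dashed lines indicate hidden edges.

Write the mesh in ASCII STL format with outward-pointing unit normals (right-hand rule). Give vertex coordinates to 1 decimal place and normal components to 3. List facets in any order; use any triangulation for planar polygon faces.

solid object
 facet normal -0.908 0.346 0.236
  outer loop
   vertex 3.6 5.0 2.6
   vertex 2.6 3.6 0.8
   vertex 2.8 1.4 4.8
  endloop
 endfacet
 facet normal 0.828 -0.343 0.444
  outer loop
   vertex 4.2 4.0 4.2
   vertex 2.8 1.4 4.8
   vertex 4.8 2.6 2.0
  endloop
 endfacet
 facet normal 0.889 0.456 -0.048
  outer loop
   vertex 4.2 4.0 4.2
   vertex 4.8 2.6 2.0
   vertex 3.6 5.0 2.6
  endloop
 endfacet
 facet normal -0.670 0.490 0.557
  outer loop
   vertex 4.2 4.0 4.2
   vertex 3.6 5.0 2.6
   vertex 2.8 1.4 4.8
  endloop
 endfacet
 facet normal -0.543 -0.747 -0.384
  outer loop
   vertex 4.8 2.0 0.8
   vertex 2.8 1.4 4.8
   vertex 2.6 3.6 0.8
  endloop
 endfacet
 facet normal 0.758 -0.583 0.292
  outer loop
   vertex 4.8 2.0 0.8
   vertex 4.8 2.6 2.0
   vertex 2.8 1.4 4.8
  endloop
 endfacet
 facet normal 0.425 0.585 -0.691
  outer loop
   vertex 4.8 2.0 0.8
   vertex 2.6 3.6 0.8
   vertex 3.6 5.0 2.6
  endloop
 endfacet
 facet normal 0.843 0.482 -0.241
  outer loop
   vertex 4.8 2.0 0.8
   vertex 3.6 5.0 2.6
   vertex 4.8 2.6 2.0
  endloop
 endfacet
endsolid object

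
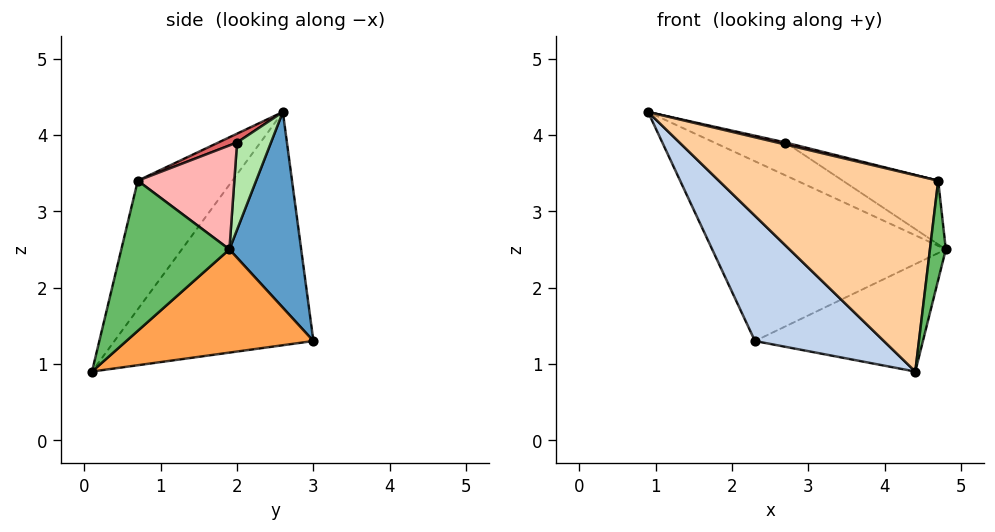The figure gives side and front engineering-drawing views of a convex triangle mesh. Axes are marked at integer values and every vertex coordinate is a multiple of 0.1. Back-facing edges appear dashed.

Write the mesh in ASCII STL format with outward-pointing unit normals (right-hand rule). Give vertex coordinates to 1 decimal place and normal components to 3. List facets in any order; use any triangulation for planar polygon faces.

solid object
 facet normal 0.284 0.924 0.256
  outer loop
   vertex 2.3 3.0 1.3
   vertex 0.9 2.6 4.3
   vertex 4.8 1.9 2.5
  endloop
 endfacet
 facet normal -0.761 -0.493 -0.421
  outer loop
   vertex 2.3 3.0 1.3
   vertex 4.4 0.1 0.9
   vertex 0.9 2.6 4.3
  endloop
 endfacet
 facet normal 0.543 0.487 -0.684
  outer loop
   vertex 2.3 3.0 1.3
   vertex 4.8 1.9 2.5
   vertex 4.4 0.1 0.9
  endloop
 endfacet
 facet normal -0.382 -0.887 0.259
  outer loop
   vertex 4.7 0.7 3.4
   vertex 0.9 2.6 4.3
   vertex 4.4 0.1 0.9
  endloop
 endfacet
 facet normal 0.986 -0.145 -0.084
  outer loop
   vertex 4.7 0.7 3.4
   vertex 4.4 0.1 0.9
   vertex 4.8 1.9 2.5
  endloop
 endfacet
 facet normal 0.372 0.781 0.502
  outer loop
   vertex 2.7 2.0 3.9
   vertex 4.8 1.9 2.5
   vertex 0.9 2.6 4.3
  endloop
 endfacet
 facet normal 0.189 -0.086 0.978
  outer loop
   vertex 2.7 2.0 3.9
   vertex 0.9 2.6 4.3
   vertex 4.7 0.7 3.4
  endloop
 endfacet
 facet normal 0.499 0.493 0.713
  outer loop
   vertex 2.7 2.0 3.9
   vertex 4.7 0.7 3.4
   vertex 4.8 1.9 2.5
  endloop
 endfacet
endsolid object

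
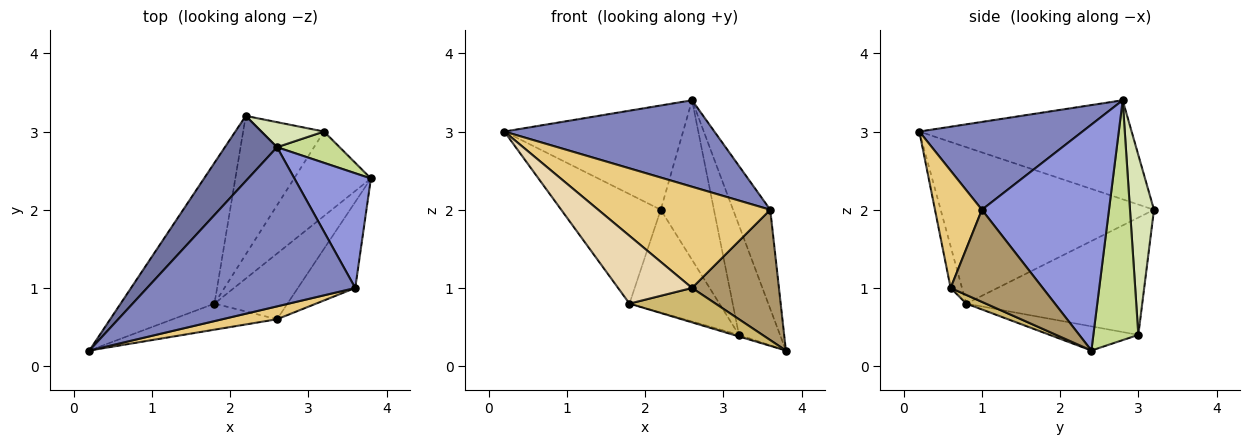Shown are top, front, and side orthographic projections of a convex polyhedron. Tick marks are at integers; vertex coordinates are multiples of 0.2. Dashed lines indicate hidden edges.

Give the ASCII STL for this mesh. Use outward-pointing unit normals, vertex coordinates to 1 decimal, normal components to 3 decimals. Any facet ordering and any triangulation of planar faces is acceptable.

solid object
 facet normal -0.710 0.598 0.373
  outer loop
   vertex 2.6 2.8 3.4
   vertex 2.2 3.2 2.0
   vertex 0.2 0.2 3.0
  endloop
 endfacet
 facet normal 0.348 -0.448 0.824
  outer loop
   vertex 3.6 1.0 2.0
   vertex 2.6 2.8 3.4
   vertex 0.2 0.2 3.0
  endloop
 endfacet
 facet normal 0.913 0.267 0.309
  outer loop
   vertex 3.6 1.0 2.0
   vertex 3.8 2.4 0.2
   vertex 2.6 2.8 3.4
  endloop
 endfacet
 facet normal -0.796 0.372 -0.478
  outer loop
   vertex 1.8 0.8 0.8
   vertex 0.2 0.2 3.0
   vertex 2.2 3.2 2.0
  endloop
 endfacet
 facet normal -0.300 0.018 -0.954
  outer loop
   vertex 3.2 3.0 0.4
   vertex 3.8 2.4 0.2
   vertex 1.8 0.8 0.8
  endloop
 endfacet
 facet normal -0.759 0.388 -0.523
  outer loop
   vertex 3.2 3.0 0.4
   vertex 1.8 0.8 0.8
   vertex 2.2 3.2 2.0
  endloop
 endfacet
 facet normal 0.725 0.662 0.189
  outer loop
   vertex 3.2 3.0 0.4
   vertex 2.6 2.8 3.4
   vertex 3.8 2.4 0.2
  endloop
 endfacet
 facet normal 0.407 0.902 0.142
  outer loop
   vertex 3.2 3.0 0.4
   vertex 2.2 3.2 2.0
   vertex 2.6 2.8 3.4
  endloop
 endfacet
 facet normal 0.663 -0.625 -0.413
  outer loop
   vertex 2.6 0.6 1.0
   vertex 3.8 2.4 0.2
   vertex 3.6 1.0 2.0
  endloop
 endfacet
 facet normal 0.105 -0.461 -0.881
  outer loop
   vertex 2.6 0.6 1.0
   vertex 1.8 0.8 0.8
   vertex 3.8 2.4 0.2
  endloop
 endfacet
 facet normal 0.261 -0.958 0.122
  outer loop
   vertex 2.6 0.6 1.0
   vertex 3.6 1.0 2.0
   vertex 0.2 0.2 3.0
  endloop
 endfacet
 facet normal -0.142 -0.924 -0.355
  outer loop
   vertex 2.6 0.6 1.0
   vertex 0.2 0.2 3.0
   vertex 1.8 0.8 0.8
  endloop
 endfacet
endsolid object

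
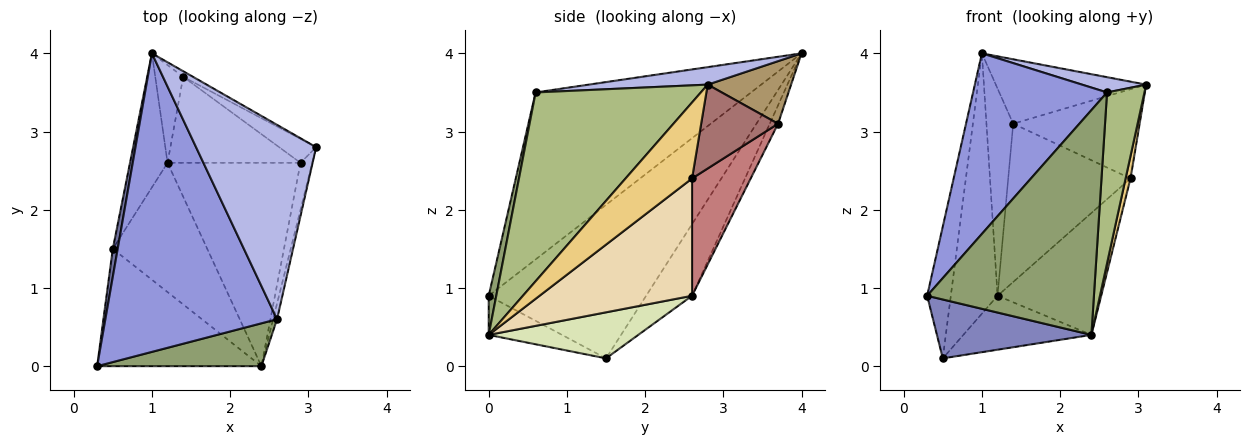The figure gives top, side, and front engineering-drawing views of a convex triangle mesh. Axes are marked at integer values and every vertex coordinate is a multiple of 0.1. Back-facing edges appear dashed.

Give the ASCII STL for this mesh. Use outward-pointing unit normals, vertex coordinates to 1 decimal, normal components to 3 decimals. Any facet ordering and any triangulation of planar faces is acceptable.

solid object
 facet normal -0.988 0.149 0.031
  outer loop
   vertex 0.5 1.5 0.1
   vertex 0.3 0.0 0.9
   vertex 1.0 4.0 4.0
  endloop
 endfacet
 facet normal -0.208 -0.439 -0.874
  outer loop
   vertex 2.4 0.0 0.4
   vertex 0.3 0.0 0.9
   vertex 0.5 1.5 0.1
  endloop
 endfacet
 facet normal -0.640 -0.398 0.658
  outer loop
   vertex 2.6 0.6 3.5
   vertex 1.0 4.0 4.0
   vertex 0.3 0.0 0.9
  endloop
 endfacet
 facet normal 0.144 -0.077 0.987
  outer loop
   vertex 2.6 0.6 3.5
   vertex 3.1 2.8 3.6
   vertex 1.0 4.0 4.0
  endloop
 endfacet
 facet normal 0.045 -0.981 0.187
  outer loop
   vertex 2.6 0.6 3.5
   vertex 0.3 0.0 0.9
   vertex 2.4 0.0 0.4
  endloop
 endfacet
 facet normal 0.975 -0.221 -0.020
  outer loop
   vertex 2.6 0.6 3.5
   vertex 2.4 0.0 0.4
   vertex 3.1 2.8 3.6
  endloop
 endfacet
 facet normal -0.658 0.669 -0.345
  outer loop
   vertex 1.2 2.6 0.9
   vertex 0.5 1.5 0.1
   vertex 1.0 4.0 4.0
  endloop
 endfacet
 facet normal 0.410 0.351 -0.842
  outer loop
   vertex 1.2 2.6 0.9
   vertex 2.4 0.0 0.4
   vertex 0.5 1.5 0.1
  endloop
 endfacet
 facet normal 0.484 0.872 -0.076
  outer loop
   vertex 1.4 3.7 3.1
   vertex 1.0 4.0 4.0
   vertex 3.1 2.8 3.6
  endloop
 endfacet
 facet normal -0.271 0.871 -0.411
  outer loop
   vertex 1.4 3.7 3.1
   vertex 1.2 2.6 0.9
   vertex 1.0 4.0 4.0
  endloop
 endfacet
 facet normal 0.986 -0.072 -0.152
  outer loop
   vertex 2.9 2.6 2.4
   vertex 3.1 2.8 3.6
   vertex 2.4 0.0 0.4
  endloop
 endfacet
 facet normal 0.603 0.410 -0.684
  outer loop
   vertex 2.9 2.6 2.4
   vertex 2.4 0.0 0.4
   vertex 1.2 2.6 0.9
  endloop
 endfacet
 facet normal 0.507 0.833 -0.223
  outer loop
   vertex 2.9 2.6 2.4
   vertex 1.4 3.7 3.1
   vertex 3.1 2.8 3.6
  endloop
 endfacet
 facet normal 0.388 0.810 -0.440
  outer loop
   vertex 2.9 2.6 2.4
   vertex 1.2 2.6 0.9
   vertex 1.4 3.7 3.1
  endloop
 endfacet
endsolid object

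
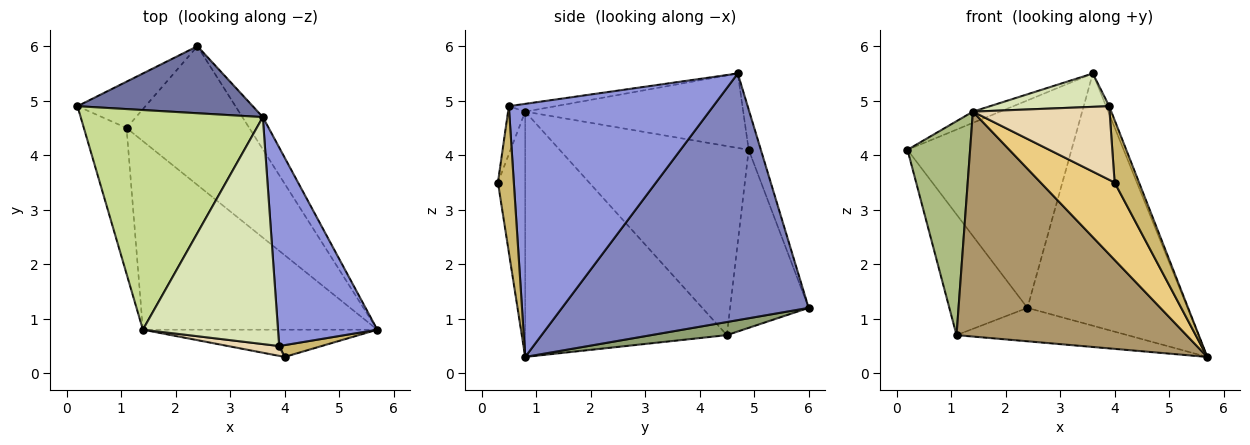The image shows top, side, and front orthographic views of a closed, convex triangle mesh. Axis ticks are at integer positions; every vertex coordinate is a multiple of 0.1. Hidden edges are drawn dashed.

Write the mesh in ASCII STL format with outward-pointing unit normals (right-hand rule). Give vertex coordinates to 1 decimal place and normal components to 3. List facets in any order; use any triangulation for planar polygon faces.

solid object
 facet normal -0.070 0.949 0.307
  outer loop
   vertex 3.6 4.7 5.5
   vertex 2.4 6.0 1.2
   vertex 0.2 4.9 4.1
  endloop
 endfacet
 facet normal 0.837 0.543 -0.069
  outer loop
   vertex 3.6 4.7 5.5
   vertex 5.7 0.8 0.3
   vertex 2.4 6.0 1.2
  endloop
 endfacet
 facet normal 0.931 0.014 0.365
  outer loop
   vertex 3.9 0.5 4.9
   vertex 5.7 0.8 0.3
   vertex 3.6 4.7 5.5
  endloop
 endfacet
 facet normal -0.685 0.680 -0.261
  outer loop
   vertex 1.1 4.5 0.7
   vertex 0.2 4.9 4.1
   vertex 2.4 6.0 1.2
  endloop
 endfacet
 facet normal 0.103 0.233 -0.967
  outer loop
   vertex 1.1 4.5 0.7
   vertex 2.4 6.0 1.2
   vertex 5.7 0.8 0.3
  endloop
 endfacet
 facet normal -0.928 -0.307 -0.210
  outer loop
   vertex 1.4 0.8 4.8
   vertex 0.2 4.9 4.1
   vertex 1.1 4.5 0.7
  endloop
 endfacet
 facet normal -0.378 0.047 0.925
  outer loop
   vertex 1.4 0.8 4.8
   vertex 3.6 4.7 5.5
   vertex 0.2 4.9 4.1
  endloop
 endfacet
 facet normal -0.057 -0.145 0.988
  outer loop
   vertex 1.4 0.8 4.8
   vertex 3.9 0.5 4.9
   vertex 3.6 4.7 5.5
  endloop
 endfacet
 facet normal -0.558 -0.636 -0.533
  outer loop
   vertex 1.4 0.8 4.8
   vertex 1.1 4.5 0.7
   vertex 5.7 0.8 0.3
  endloop
 endfacet
 facet normal 0.539 -0.828 0.157
  outer loop
   vertex 4.0 0.3 3.5
   vertex 5.7 0.8 0.3
   vertex 3.9 0.5 4.9
  endloop
 endfacet
 facet normal -0.328 -0.891 -0.314
  outer loop
   vertex 4.0 0.3 3.5
   vertex 1.4 0.8 4.8
   vertex 5.7 0.8 0.3
  endloop
 endfacet
 facet normal -0.123 -0.984 0.132
  outer loop
   vertex 4.0 0.3 3.5
   vertex 3.9 0.5 4.9
   vertex 1.4 0.8 4.8
  endloop
 endfacet
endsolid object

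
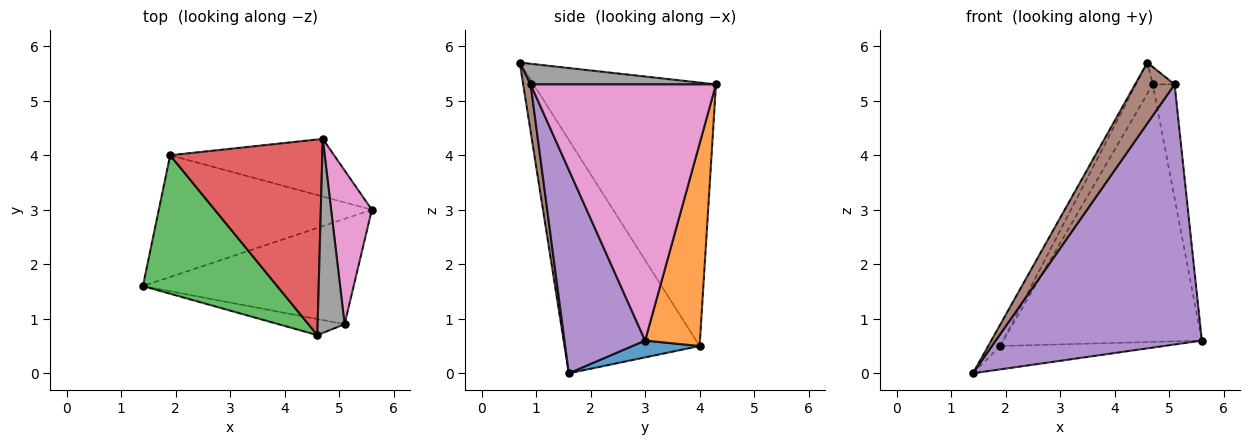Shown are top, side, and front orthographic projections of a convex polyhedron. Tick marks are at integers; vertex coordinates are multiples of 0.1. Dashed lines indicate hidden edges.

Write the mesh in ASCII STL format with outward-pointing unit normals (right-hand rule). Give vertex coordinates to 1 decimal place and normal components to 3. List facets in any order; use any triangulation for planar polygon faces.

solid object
 facet normal 0.077 0.188 -0.979
  outer loop
   vertex 1.9 4.0 0.5
   vertex 5.6 3.0 0.6
   vertex 1.4 1.6 0.0
  endloop
 endfacet
 facet normal 0.260 0.942 -0.211
  outer loop
   vertex 1.9 4.0 0.5
   vertex 4.7 4.3 5.3
   vertex 5.6 3.0 0.6
  endloop
 endfacet
 facet normal -0.864 0.076 0.497
  outer loop
   vertex 1.9 4.0 0.5
   vertex 1.4 1.6 0.0
   vertex 4.6 0.7 5.7
  endloop
 endfacet
 facet normal -0.863 0.079 0.499
  outer loop
   vertex 1.9 4.0 0.5
   vertex 4.6 0.7 5.7
   vertex 4.7 4.3 5.3
  endloop
 endfacet
 facet normal 0.341 -0.871 -0.353
  outer loop
   vertex 5.1 0.9 5.3
   vertex 1.4 1.6 0.0
   vertex 5.6 3.0 0.6
  endloop
 endfacet
 facet normal 0.180 -0.951 -0.251
  outer loop
   vertex 5.1 0.9 5.3
   vertex 4.6 0.7 5.7
   vertex 1.4 1.6 0.0
  endloop
 endfacet
 facet normal 0.981 0.115 0.156
  outer loop
   vertex 5.1 0.9 5.3
   vertex 5.6 3.0 0.6
   vertex 4.7 4.3 5.3
  endloop
 endfacet
 facet normal 0.606 0.071 0.793
  outer loop
   vertex 5.1 0.9 5.3
   vertex 4.7 4.3 5.3
   vertex 4.6 0.7 5.7
  endloop
 endfacet
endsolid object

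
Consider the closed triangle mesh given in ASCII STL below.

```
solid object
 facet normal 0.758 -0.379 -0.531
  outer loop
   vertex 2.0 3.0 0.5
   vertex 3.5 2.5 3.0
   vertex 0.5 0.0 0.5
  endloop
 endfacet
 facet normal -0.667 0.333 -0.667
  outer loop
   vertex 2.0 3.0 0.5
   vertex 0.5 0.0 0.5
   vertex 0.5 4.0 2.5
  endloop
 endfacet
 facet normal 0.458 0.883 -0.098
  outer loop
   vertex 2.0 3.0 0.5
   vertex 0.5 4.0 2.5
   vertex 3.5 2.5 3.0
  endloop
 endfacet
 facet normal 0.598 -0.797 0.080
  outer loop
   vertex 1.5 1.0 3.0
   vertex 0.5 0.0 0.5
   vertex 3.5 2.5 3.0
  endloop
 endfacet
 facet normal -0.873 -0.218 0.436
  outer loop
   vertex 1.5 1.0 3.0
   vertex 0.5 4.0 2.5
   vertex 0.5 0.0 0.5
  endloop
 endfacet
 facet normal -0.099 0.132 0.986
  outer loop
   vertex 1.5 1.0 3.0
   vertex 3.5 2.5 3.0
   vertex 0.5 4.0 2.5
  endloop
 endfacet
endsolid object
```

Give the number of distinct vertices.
5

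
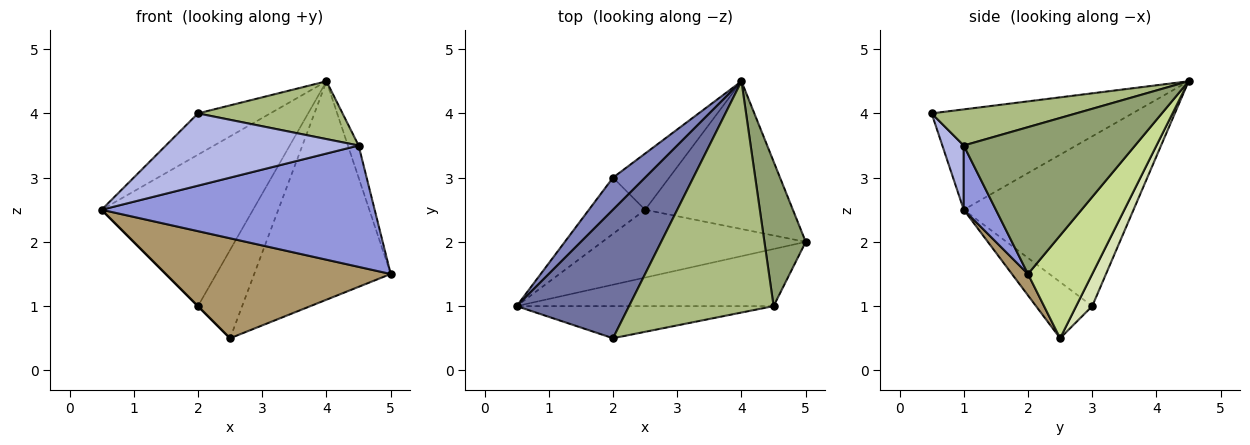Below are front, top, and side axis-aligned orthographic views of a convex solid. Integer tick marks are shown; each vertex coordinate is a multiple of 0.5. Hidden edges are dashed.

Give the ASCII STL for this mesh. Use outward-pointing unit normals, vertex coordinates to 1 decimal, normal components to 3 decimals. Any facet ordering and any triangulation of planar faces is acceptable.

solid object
 facet normal -0.648 0.233 0.725
  outer loop
   vertex 2.0 0.5 4.0
   vertex 4.0 4.5 4.5
   vertex 0.5 1.0 2.5
  endloop
 endfacet
 facet normal -0.739 0.659 0.140
  outer loop
   vertex 2.0 3.0 1.0
   vertex 0.5 1.0 2.5
   vertex 4.0 4.5 4.5
  endloop
 endfacet
 facet normal 0.106 -0.900 -0.423
  outer loop
   vertex 4.5 1.0 3.5
   vertex 0.5 1.0 2.5
   vertex 5.0 2.0 1.5
  endloop
 endfacet
 facet normal 0.101 -0.909 -0.404
  outer loop
   vertex 4.5 1.0 3.5
   vertex 2.0 0.5 4.0
   vertex 0.5 1.0 2.5
  endloop
 endfacet
 facet normal 0.961 0.060 0.270
  outer loop
   vertex 4.5 1.0 3.5
   vertex 5.0 2.0 1.5
   vertex 4.0 4.5 4.5
  endloop
 endfacet
 facet normal 0.236 -0.236 0.943
  outer loop
   vertex 4.5 1.0 3.5
   vertex 4.0 4.5 4.5
   vertex 2.0 0.5 4.0
  endloop
 endfacet
 facet normal 0.363 0.772 -0.522
  outer loop
   vertex 2.5 2.5 0.5
   vertex 4.0 4.5 4.5
   vertex 5.0 2.0 1.5
  endloop
 endfacet
 facet normal 0.293 0.807 -0.513
  outer loop
   vertex 2.5 2.5 0.5
   vertex 2.0 3.0 1.0
   vertex 4.0 4.5 4.5
  endloop
 endfacet
 facet normal 0.059 -0.826 -0.561
  outer loop
   vertex 2.5 2.5 0.5
   vertex 5.0 2.0 1.5
   vertex 0.5 1.0 2.5
  endloop
 endfacet
 facet normal -0.707 0.000 -0.707
  outer loop
   vertex 2.5 2.5 0.5
   vertex 0.5 1.0 2.5
   vertex 2.0 3.0 1.0
  endloop
 endfacet
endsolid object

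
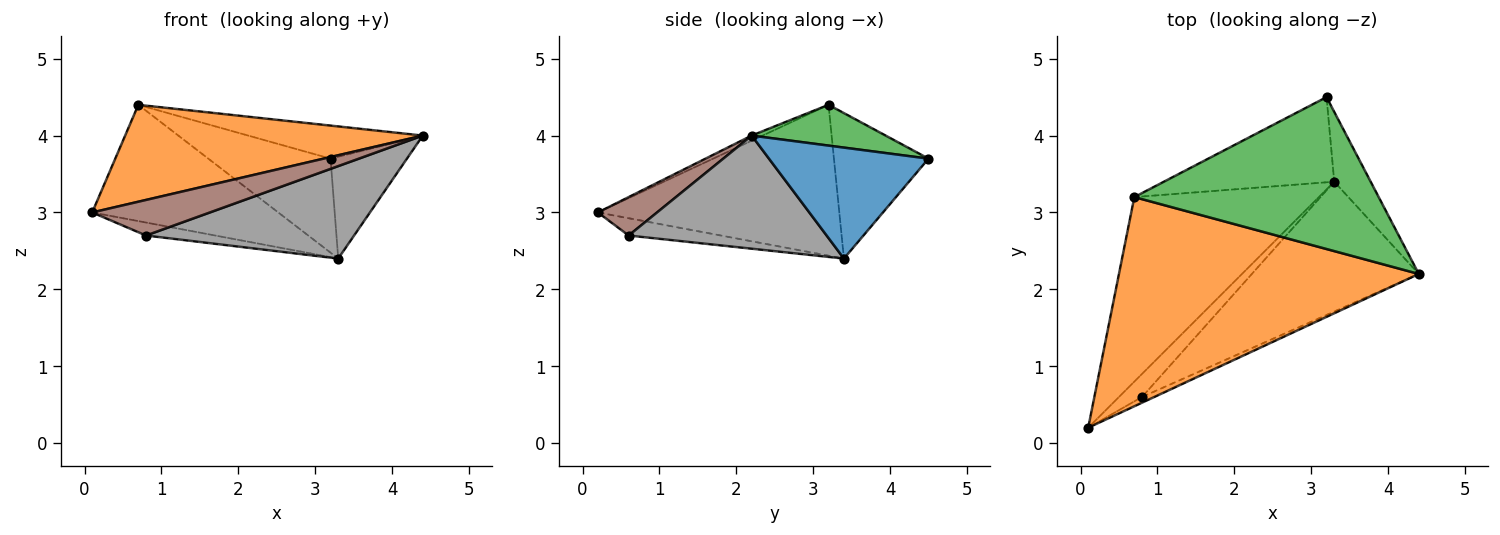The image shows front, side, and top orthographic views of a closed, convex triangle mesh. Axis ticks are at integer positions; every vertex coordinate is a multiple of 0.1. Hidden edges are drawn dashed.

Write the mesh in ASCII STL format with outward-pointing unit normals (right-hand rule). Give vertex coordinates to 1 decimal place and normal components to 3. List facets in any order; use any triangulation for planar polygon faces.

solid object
 facet normal 0.865 0.414 -0.284
  outer loop
   vertex 3.3 3.4 2.4
   vertex 3.2 4.5 3.7
   vertex 4.4 2.2 4.0
  endloop
 endfacet
 facet normal -0.016 -0.420 0.907
  outer loop
   vertex 0.7 3.2 4.4
   vertex 0.1 0.2 3.0
   vertex 4.4 2.2 4.0
  endloop
 endfacet
 facet normal 0.161 0.210 0.964
  outer loop
   vertex 0.7 3.2 4.4
   vertex 4.4 2.2 4.0
   vertex 3.2 4.5 3.7
  endloop
 endfacet
 facet normal -0.569 0.438 -0.696
  outer loop
   vertex 0.7 3.2 4.4
   vertex 3.3 3.4 2.4
   vertex 0.1 0.2 3.0
  endloop
 endfacet
 facet normal -0.497 0.643 -0.582
  outer loop
   vertex 0.7 3.2 4.4
   vertex 3.2 4.5 3.7
   vertex 3.3 3.4 2.4
  endloop
 endfacet
 facet normal 0.444 -0.884 -0.142
  outer loop
   vertex 0.8 0.6 2.7
   vertex 4.4 2.2 4.0
   vertex 0.1 0.2 3.0
  endloop
 endfacet
 facet normal -0.547 0.410 -0.730
  outer loop
   vertex 0.8 0.6 2.7
   vertex 0.1 0.2 3.0
   vertex 3.3 3.4 2.4
  endloop
 endfacet
 facet normal 0.483 -0.508 -0.713
  outer loop
   vertex 0.8 0.6 2.7
   vertex 3.3 3.4 2.4
   vertex 4.4 2.2 4.0
  endloop
 endfacet
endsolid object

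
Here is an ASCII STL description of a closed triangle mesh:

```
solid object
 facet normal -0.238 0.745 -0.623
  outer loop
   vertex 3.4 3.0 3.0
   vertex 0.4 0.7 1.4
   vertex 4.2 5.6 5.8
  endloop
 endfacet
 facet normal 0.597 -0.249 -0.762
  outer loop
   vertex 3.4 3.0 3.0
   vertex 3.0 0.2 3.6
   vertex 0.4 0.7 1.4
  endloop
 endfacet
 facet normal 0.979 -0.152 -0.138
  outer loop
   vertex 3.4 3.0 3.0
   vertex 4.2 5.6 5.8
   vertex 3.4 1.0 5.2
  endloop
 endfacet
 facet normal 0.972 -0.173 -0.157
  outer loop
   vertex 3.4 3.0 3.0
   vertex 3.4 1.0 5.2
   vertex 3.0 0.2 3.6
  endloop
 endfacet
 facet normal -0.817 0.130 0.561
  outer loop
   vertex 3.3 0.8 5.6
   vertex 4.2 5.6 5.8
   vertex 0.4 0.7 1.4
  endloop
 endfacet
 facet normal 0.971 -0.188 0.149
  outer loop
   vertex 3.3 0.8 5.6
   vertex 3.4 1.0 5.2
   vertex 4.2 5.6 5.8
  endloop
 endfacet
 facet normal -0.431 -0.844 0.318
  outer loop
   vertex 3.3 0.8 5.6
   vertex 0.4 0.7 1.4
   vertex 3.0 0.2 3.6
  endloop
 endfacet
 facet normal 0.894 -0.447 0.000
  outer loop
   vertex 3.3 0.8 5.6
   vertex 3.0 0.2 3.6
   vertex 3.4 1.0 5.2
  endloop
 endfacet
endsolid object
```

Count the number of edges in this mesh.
12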